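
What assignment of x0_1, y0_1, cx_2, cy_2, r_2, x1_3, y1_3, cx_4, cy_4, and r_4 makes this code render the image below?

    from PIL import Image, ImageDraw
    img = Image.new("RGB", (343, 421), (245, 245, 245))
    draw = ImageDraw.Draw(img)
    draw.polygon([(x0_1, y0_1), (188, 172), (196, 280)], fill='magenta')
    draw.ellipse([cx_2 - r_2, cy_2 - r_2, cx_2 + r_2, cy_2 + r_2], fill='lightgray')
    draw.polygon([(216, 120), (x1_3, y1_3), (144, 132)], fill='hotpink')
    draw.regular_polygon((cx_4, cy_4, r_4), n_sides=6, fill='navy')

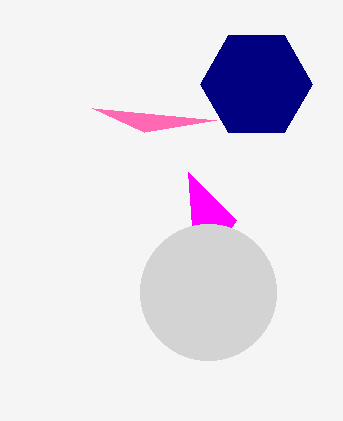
x0_1 = 236
y0_1 = 220
cx_2 = 208
cy_2 = 292
r_2 = 68
x1_3 = 92
y1_3 = 108
cx_4 = 256
cy_4 = 84
r_4 = 56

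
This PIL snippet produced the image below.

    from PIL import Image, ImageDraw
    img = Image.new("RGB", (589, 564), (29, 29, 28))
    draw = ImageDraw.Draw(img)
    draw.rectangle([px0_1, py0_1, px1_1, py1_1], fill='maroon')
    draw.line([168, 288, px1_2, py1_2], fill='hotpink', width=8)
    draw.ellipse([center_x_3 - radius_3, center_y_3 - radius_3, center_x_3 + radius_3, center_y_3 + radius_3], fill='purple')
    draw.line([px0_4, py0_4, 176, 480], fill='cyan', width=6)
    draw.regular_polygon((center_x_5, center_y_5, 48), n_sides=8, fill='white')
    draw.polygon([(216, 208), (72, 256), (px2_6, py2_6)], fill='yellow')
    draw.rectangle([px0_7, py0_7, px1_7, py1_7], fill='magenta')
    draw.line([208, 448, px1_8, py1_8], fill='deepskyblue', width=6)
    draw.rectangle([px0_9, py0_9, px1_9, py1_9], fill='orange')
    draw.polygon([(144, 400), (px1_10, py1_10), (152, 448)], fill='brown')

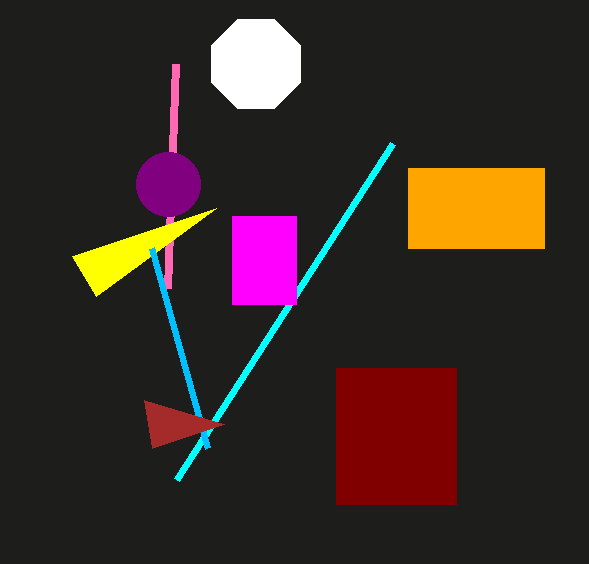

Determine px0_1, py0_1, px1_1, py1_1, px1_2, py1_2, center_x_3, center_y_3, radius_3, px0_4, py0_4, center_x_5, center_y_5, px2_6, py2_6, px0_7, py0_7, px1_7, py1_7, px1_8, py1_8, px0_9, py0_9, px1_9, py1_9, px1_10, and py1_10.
px0_1 = 336
py0_1 = 368
px1_1 = 456
py1_1 = 504
px1_2 = 176
py1_2 = 64
center_x_3 = 168
center_y_3 = 184
radius_3 = 32
px0_4 = 392
py0_4 = 144
center_x_5 = 256
center_y_5 = 64
px2_6 = 96
py2_6 = 296
px0_7 = 232
py0_7 = 216
px1_7 = 296
py1_7 = 304
px1_8 = 152
py1_8 = 248
px0_9 = 408
py0_9 = 168
px1_9 = 544
py1_9 = 248
px1_10 = 224
py1_10 = 424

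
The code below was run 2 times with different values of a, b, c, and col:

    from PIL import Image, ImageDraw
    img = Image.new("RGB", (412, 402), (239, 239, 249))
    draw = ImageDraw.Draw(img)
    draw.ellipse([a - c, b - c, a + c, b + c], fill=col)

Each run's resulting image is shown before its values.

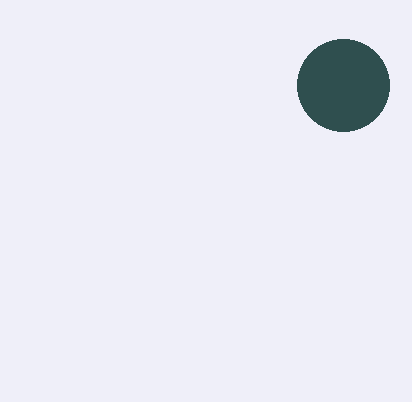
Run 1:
a = 343
b = 85
c = 46
col = 'darkslategray'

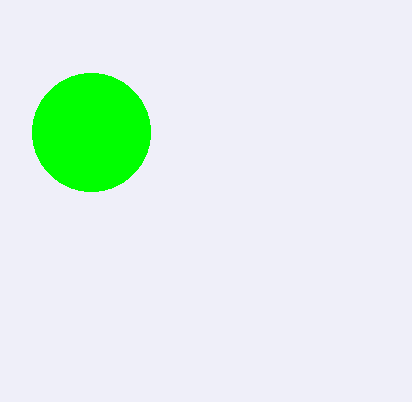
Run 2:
a = 91; b = 132; c = 59; col = 'lime'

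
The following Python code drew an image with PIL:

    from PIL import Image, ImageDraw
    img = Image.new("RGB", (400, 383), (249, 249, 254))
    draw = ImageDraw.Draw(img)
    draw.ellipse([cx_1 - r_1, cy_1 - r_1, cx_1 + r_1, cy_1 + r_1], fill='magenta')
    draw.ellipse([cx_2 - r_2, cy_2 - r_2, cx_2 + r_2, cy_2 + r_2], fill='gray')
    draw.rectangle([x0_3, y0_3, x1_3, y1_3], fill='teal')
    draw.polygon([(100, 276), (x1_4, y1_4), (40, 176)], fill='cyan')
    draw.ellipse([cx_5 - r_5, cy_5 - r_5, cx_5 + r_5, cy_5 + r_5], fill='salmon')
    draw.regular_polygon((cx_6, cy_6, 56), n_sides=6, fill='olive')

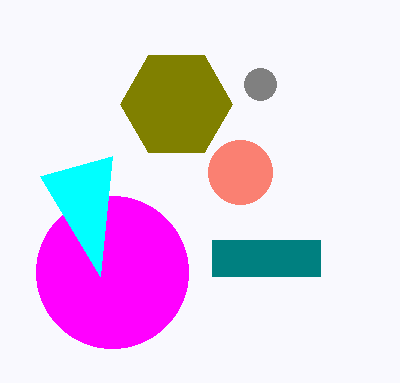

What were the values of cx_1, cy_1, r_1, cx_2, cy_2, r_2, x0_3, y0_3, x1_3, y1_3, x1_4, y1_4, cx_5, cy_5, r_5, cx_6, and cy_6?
cx_1 = 112, cy_1 = 272, r_1 = 76, cx_2 = 260, cy_2 = 84, r_2 = 16, x0_3 = 212, y0_3 = 240, x1_3 = 320, y1_3 = 276, x1_4 = 112, y1_4 = 156, cx_5 = 240, cy_5 = 172, r_5 = 32, cx_6 = 176, cy_6 = 104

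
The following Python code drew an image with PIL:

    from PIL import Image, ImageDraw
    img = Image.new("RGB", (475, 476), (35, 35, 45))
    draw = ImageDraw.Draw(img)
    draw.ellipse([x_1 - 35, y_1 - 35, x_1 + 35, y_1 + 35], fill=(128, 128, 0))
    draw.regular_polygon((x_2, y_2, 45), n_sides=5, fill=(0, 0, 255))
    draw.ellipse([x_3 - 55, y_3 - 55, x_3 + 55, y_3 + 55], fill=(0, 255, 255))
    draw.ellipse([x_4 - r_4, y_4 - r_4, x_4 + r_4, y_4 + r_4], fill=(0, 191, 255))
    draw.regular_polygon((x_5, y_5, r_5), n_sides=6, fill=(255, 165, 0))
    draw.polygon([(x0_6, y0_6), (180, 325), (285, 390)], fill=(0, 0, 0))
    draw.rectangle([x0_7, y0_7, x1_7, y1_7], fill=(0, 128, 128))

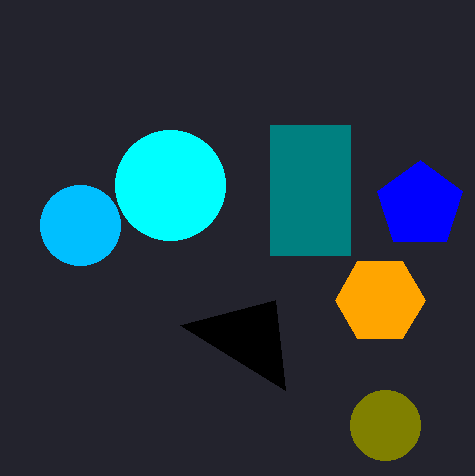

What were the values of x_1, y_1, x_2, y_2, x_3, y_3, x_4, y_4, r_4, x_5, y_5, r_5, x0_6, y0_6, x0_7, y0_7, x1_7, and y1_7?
x_1 = 385; y_1 = 425; x_2 = 420; y_2 = 205; x_3 = 170; y_3 = 185; x_4 = 80; y_4 = 225; r_4 = 40; x_5 = 380; y_5 = 300; r_5 = 45; x0_6 = 275; y0_6 = 300; x0_7 = 270; y0_7 = 125; x1_7 = 350; y1_7 = 255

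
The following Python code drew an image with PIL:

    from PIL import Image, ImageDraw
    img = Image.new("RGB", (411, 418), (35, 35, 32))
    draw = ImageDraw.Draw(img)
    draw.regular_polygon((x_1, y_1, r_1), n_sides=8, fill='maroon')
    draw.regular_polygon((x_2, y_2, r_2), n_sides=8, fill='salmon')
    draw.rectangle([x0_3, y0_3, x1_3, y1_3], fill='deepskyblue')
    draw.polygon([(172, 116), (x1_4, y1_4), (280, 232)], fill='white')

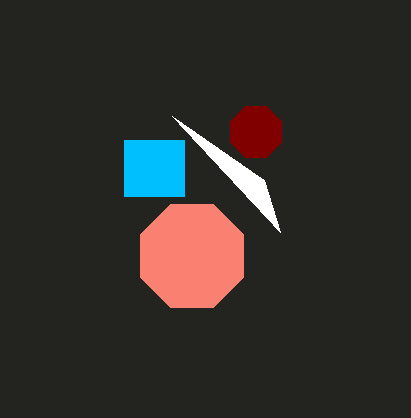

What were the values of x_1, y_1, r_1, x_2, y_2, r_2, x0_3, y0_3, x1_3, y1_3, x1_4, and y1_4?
x_1 = 256; y_1 = 132; r_1 = 28; x_2 = 192; y_2 = 256; r_2 = 56; x0_3 = 124; y0_3 = 140; x1_3 = 184; y1_3 = 196; x1_4 = 264; y1_4 = 180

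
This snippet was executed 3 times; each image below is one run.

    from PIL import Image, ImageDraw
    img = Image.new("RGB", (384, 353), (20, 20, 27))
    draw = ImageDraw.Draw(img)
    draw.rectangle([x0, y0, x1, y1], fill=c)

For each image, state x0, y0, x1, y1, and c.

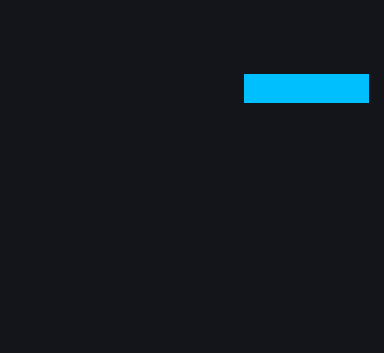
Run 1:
x0 = 244
y0 = 74
x1 = 368
y1 = 102
c = 'deepskyblue'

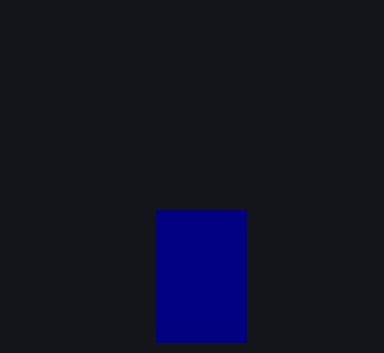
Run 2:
x0 = 156
y0 = 210
x1 = 246
y1 = 342
c = 'navy'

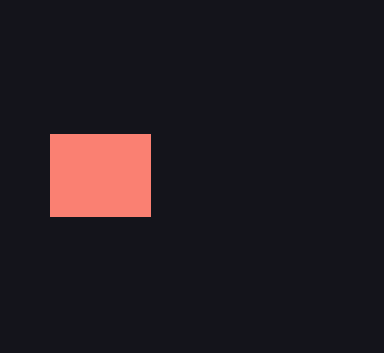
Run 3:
x0 = 50
y0 = 134
x1 = 150
y1 = 216
c = 'salmon'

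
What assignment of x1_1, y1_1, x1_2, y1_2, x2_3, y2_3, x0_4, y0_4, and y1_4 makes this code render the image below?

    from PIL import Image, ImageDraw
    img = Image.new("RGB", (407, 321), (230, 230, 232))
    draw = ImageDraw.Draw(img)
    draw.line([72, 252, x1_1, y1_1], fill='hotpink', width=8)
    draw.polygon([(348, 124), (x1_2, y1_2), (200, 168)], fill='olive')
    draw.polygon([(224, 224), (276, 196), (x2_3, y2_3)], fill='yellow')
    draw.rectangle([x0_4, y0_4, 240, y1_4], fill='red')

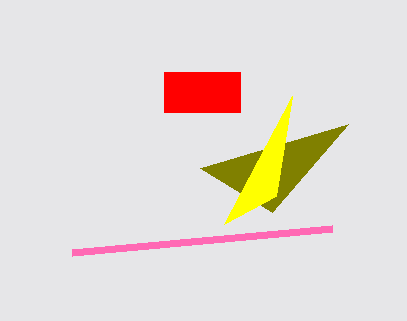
x1_1 = 332, y1_1 = 228, x1_2 = 272, y1_2 = 212, x2_3 = 292, y2_3 = 96, x0_4 = 164, y0_4 = 72, y1_4 = 112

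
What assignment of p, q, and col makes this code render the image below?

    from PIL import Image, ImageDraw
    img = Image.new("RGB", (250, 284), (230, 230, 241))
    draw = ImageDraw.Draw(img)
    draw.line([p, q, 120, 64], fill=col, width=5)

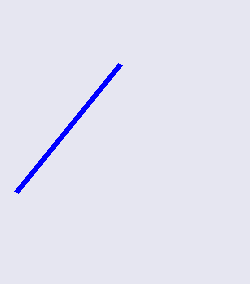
p = 16; q = 192; col = 'blue'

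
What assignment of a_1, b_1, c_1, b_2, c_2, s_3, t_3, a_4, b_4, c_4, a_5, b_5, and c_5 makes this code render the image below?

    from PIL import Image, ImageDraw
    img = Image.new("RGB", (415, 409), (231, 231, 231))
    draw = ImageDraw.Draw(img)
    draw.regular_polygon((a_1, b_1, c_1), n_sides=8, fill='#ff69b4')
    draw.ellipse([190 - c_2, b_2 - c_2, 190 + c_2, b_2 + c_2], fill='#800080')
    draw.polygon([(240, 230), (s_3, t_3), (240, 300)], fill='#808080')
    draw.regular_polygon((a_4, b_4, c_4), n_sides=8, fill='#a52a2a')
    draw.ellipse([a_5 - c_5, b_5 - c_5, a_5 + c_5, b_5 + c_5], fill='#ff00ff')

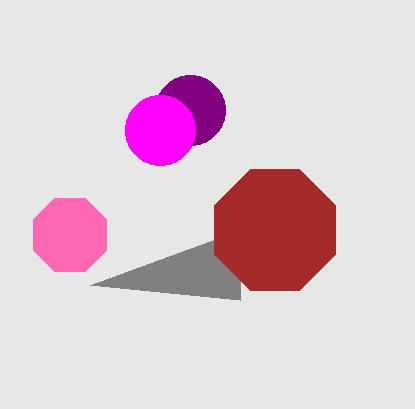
a_1 = 70; b_1 = 235; c_1 = 40; b_2 = 110; c_2 = 35; s_3 = 90; t_3 = 285; a_4 = 275; b_4 = 230; c_4 = 65; a_5 = 160; b_5 = 130; c_5 = 35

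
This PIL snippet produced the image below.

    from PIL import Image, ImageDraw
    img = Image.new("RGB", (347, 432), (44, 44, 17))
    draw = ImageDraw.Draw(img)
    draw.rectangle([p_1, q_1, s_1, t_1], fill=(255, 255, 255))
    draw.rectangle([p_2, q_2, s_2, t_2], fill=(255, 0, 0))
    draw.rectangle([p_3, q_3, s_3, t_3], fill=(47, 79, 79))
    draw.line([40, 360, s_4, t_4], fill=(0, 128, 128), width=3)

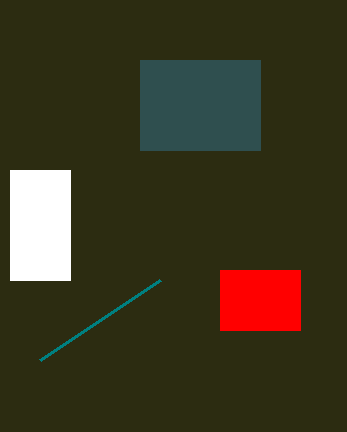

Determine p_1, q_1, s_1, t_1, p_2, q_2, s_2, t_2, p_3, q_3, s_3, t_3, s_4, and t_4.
p_1 = 10; q_1 = 170; s_1 = 70; t_1 = 280; p_2 = 220; q_2 = 270; s_2 = 300; t_2 = 330; p_3 = 140; q_3 = 60; s_3 = 260; t_3 = 150; s_4 = 160; t_4 = 280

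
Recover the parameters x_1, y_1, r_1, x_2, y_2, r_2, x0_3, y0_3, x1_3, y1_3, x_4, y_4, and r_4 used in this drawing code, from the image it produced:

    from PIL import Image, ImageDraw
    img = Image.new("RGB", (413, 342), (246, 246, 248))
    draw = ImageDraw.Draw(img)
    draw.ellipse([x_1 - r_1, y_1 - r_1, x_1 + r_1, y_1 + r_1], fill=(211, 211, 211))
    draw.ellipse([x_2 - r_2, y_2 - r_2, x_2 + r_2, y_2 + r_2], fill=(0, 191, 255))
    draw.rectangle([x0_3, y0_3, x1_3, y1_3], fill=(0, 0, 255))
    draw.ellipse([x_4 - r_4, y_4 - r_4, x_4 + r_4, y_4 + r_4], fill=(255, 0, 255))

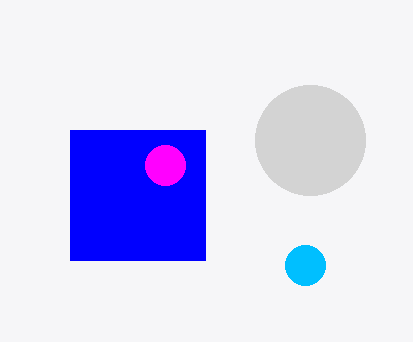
x_1 = 310
y_1 = 140
r_1 = 55
x_2 = 305
y_2 = 265
r_2 = 20
x0_3 = 70
y0_3 = 130
x1_3 = 205
y1_3 = 260
x_4 = 165
y_4 = 165
r_4 = 20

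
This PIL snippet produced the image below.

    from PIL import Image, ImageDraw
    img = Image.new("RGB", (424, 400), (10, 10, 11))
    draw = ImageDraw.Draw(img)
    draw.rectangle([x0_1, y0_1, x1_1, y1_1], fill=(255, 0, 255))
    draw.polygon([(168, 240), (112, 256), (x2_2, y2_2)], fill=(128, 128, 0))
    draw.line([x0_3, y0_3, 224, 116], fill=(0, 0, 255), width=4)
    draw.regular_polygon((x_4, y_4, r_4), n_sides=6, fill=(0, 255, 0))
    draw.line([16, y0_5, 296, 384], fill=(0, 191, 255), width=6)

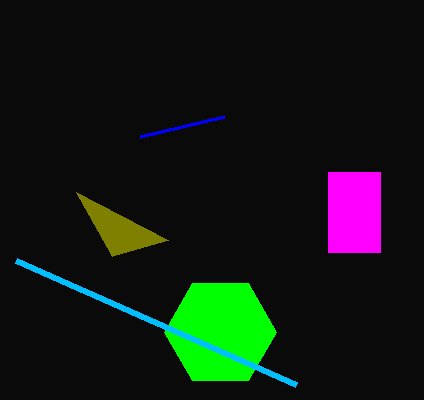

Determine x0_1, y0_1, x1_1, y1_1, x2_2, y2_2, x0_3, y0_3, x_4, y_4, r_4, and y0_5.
x0_1 = 328; y0_1 = 172; x1_1 = 380; y1_1 = 252; x2_2 = 76; y2_2 = 192; x0_3 = 140; y0_3 = 136; x_4 = 220; y_4 = 332; r_4 = 56; y0_5 = 260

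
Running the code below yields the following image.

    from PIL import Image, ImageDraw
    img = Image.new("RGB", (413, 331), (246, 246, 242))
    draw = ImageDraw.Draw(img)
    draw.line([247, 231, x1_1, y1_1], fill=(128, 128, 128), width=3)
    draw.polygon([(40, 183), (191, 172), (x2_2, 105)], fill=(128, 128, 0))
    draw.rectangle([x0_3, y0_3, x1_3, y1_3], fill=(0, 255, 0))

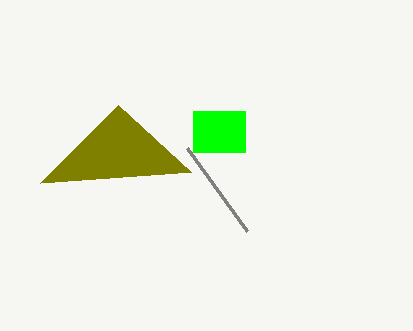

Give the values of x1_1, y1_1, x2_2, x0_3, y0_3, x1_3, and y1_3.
x1_1 = 187
y1_1 = 148
x2_2 = 118
x0_3 = 193
y0_3 = 111
x1_3 = 245
y1_3 = 152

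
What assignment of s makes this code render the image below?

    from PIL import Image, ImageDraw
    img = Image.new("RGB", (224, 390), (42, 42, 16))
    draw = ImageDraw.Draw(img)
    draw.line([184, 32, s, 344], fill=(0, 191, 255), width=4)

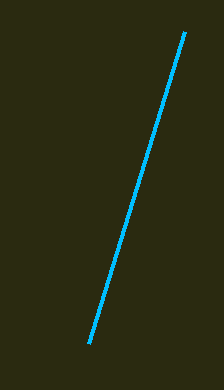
s = 88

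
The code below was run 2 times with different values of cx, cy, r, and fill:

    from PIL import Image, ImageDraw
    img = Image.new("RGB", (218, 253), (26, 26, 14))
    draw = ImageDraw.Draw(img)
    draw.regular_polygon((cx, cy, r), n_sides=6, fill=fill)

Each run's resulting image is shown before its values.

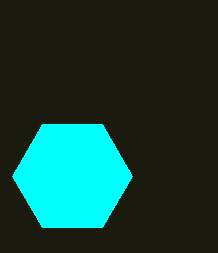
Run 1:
cx = 72, cy = 176, r = 60, fill = 'cyan'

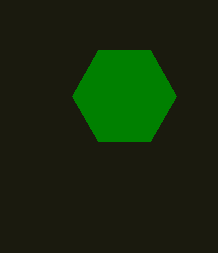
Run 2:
cx = 124, cy = 96, r = 52, fill = 'green'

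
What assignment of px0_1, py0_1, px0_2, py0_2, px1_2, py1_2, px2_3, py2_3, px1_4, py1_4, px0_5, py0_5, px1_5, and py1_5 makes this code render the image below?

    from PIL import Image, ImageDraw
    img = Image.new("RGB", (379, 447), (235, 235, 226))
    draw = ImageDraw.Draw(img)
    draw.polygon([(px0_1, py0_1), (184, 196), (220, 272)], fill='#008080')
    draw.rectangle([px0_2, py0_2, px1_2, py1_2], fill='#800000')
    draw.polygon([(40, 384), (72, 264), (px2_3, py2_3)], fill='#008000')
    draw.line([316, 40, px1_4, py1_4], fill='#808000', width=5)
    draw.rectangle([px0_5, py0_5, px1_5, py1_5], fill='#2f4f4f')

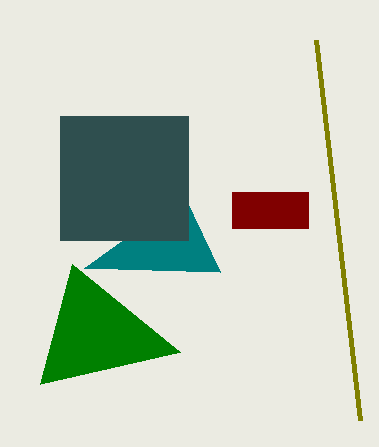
px0_1 = 84; py0_1 = 268; px0_2 = 232; py0_2 = 192; px1_2 = 308; py1_2 = 228; px2_3 = 180; py2_3 = 352; px1_4 = 360; py1_4 = 420; px0_5 = 60; py0_5 = 116; px1_5 = 188; py1_5 = 240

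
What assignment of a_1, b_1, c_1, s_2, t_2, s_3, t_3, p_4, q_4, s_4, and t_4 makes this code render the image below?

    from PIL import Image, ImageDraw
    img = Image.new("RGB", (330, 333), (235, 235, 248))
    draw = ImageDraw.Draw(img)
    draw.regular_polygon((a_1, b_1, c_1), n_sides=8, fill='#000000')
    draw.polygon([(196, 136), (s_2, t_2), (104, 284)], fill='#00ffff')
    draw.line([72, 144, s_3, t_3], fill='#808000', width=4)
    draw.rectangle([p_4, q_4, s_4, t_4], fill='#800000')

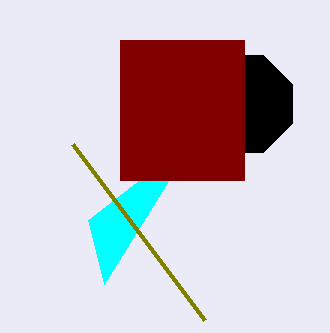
a_1 = 244
b_1 = 104
c_1 = 52
s_2 = 88
t_2 = 220
s_3 = 204
t_3 = 320
p_4 = 120
q_4 = 40
s_4 = 244
t_4 = 180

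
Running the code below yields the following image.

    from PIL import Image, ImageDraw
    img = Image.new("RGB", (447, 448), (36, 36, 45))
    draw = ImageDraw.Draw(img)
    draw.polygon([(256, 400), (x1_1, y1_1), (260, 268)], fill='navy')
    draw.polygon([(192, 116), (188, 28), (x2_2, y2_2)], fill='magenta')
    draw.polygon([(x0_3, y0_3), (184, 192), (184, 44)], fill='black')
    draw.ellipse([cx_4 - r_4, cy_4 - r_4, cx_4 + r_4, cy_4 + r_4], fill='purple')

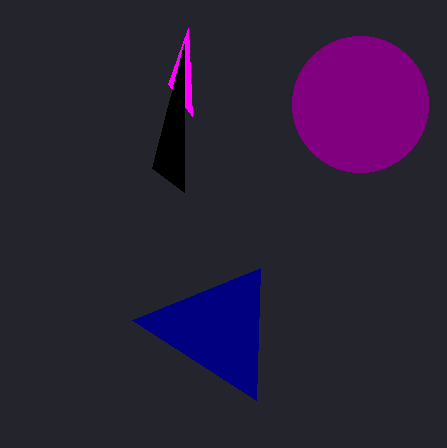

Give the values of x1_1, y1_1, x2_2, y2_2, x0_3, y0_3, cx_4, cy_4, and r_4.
x1_1 = 132
y1_1 = 320
x2_2 = 168
y2_2 = 84
x0_3 = 152
y0_3 = 168
cx_4 = 360
cy_4 = 104
r_4 = 68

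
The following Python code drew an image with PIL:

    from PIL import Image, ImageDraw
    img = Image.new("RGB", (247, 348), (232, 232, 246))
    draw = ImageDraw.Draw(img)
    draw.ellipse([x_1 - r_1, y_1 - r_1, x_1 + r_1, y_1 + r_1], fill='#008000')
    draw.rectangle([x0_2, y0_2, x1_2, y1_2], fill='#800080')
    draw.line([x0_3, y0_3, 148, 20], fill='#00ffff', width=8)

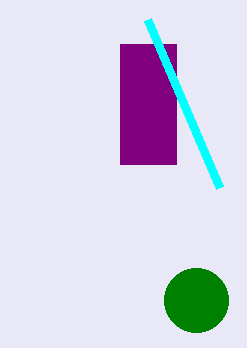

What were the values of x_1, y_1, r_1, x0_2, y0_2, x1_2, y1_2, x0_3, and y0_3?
x_1 = 196; y_1 = 300; r_1 = 32; x0_2 = 120; y0_2 = 44; x1_2 = 176; y1_2 = 164; x0_3 = 220; y0_3 = 188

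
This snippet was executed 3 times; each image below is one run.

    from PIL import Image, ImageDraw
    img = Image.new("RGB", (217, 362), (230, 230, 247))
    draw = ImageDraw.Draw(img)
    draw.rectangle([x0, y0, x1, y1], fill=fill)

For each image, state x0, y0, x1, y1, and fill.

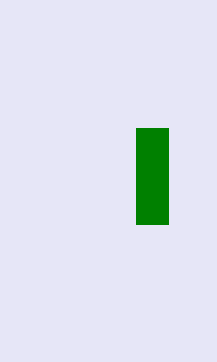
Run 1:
x0 = 136, y0 = 128, x1 = 168, y1 = 224, fill = 'green'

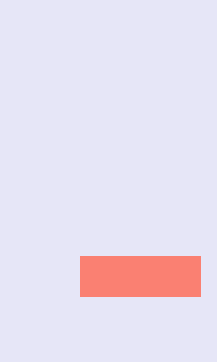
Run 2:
x0 = 80, y0 = 256, x1 = 200, y1 = 296, fill = 'salmon'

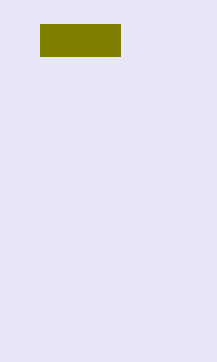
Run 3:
x0 = 40, y0 = 24, x1 = 120, y1 = 56, fill = 'olive'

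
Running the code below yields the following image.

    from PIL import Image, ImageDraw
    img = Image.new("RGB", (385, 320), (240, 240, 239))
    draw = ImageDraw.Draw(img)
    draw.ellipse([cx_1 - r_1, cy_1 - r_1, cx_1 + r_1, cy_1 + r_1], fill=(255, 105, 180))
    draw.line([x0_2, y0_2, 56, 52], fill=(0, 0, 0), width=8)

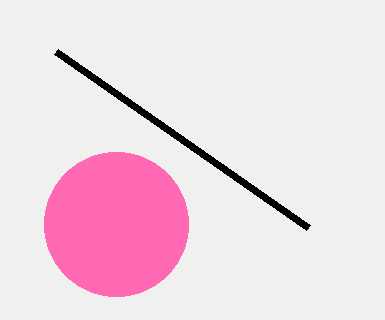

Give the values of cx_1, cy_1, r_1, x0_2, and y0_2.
cx_1 = 116
cy_1 = 224
r_1 = 72
x0_2 = 308
y0_2 = 228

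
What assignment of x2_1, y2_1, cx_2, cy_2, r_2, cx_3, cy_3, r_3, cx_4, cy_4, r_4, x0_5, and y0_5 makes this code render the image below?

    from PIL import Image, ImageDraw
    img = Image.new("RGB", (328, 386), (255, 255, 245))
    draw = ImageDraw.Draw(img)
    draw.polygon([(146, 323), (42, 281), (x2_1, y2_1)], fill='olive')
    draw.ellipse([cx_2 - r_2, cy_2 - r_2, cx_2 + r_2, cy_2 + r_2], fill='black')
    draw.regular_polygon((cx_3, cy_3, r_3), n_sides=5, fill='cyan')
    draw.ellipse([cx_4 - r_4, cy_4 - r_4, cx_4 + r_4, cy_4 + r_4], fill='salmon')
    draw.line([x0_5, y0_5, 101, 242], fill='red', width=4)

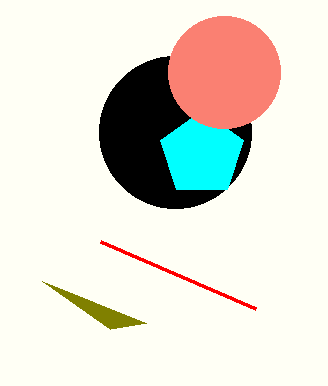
x2_1 = 110, y2_1 = 329, cx_2 = 175, cy_2 = 132, r_2 = 76, cx_3 = 202, cy_3 = 154, r_3 = 44, cx_4 = 224, cy_4 = 72, r_4 = 56, x0_5 = 256, y0_5 = 309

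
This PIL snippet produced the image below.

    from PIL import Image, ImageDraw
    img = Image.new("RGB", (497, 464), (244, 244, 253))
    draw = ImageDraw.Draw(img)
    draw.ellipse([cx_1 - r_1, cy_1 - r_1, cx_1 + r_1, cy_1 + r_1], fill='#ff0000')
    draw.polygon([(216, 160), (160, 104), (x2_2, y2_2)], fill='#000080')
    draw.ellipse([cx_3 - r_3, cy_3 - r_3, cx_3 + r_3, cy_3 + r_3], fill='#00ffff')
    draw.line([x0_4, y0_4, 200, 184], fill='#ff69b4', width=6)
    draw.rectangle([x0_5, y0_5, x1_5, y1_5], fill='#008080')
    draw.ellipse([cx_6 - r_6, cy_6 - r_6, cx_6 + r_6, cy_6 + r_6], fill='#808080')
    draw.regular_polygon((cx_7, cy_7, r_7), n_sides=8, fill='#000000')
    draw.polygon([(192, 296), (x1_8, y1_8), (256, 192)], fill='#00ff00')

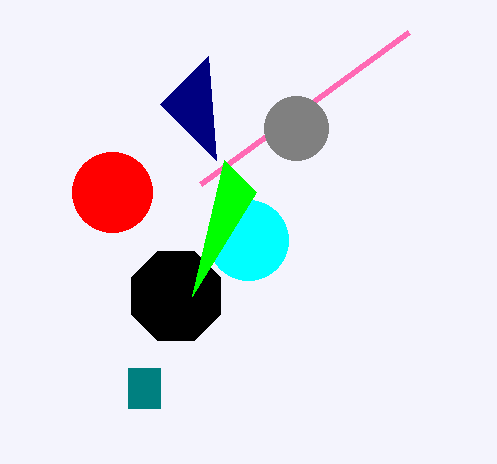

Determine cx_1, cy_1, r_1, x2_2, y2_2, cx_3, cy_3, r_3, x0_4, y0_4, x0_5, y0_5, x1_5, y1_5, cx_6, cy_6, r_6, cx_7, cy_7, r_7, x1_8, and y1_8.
cx_1 = 112; cy_1 = 192; r_1 = 40; x2_2 = 208; y2_2 = 56; cx_3 = 248; cy_3 = 240; r_3 = 40; x0_4 = 408; y0_4 = 32; x0_5 = 128; y0_5 = 368; x1_5 = 160; y1_5 = 408; cx_6 = 296; cy_6 = 128; r_6 = 32; cx_7 = 176; cy_7 = 296; r_7 = 48; x1_8 = 224; y1_8 = 160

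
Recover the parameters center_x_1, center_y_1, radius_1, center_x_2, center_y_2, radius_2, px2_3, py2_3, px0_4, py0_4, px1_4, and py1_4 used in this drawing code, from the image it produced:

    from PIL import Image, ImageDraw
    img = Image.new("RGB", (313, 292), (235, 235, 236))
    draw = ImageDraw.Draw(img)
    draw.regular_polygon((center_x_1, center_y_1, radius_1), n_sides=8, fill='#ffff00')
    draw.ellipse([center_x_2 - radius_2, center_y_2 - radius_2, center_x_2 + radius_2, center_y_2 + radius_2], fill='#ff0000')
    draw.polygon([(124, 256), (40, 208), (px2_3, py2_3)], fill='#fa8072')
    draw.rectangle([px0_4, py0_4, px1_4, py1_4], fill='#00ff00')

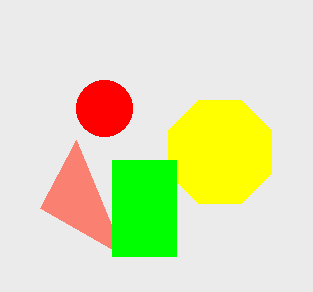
center_x_1 = 220
center_y_1 = 152
radius_1 = 56
center_x_2 = 104
center_y_2 = 108
radius_2 = 28
px2_3 = 76
py2_3 = 140
px0_4 = 112
py0_4 = 160
px1_4 = 176
py1_4 = 256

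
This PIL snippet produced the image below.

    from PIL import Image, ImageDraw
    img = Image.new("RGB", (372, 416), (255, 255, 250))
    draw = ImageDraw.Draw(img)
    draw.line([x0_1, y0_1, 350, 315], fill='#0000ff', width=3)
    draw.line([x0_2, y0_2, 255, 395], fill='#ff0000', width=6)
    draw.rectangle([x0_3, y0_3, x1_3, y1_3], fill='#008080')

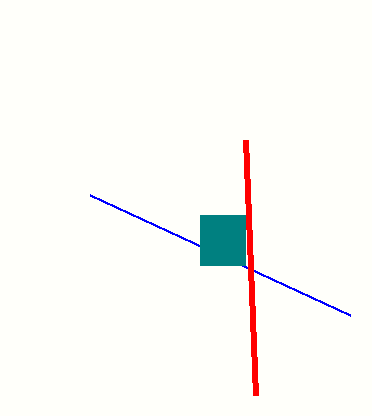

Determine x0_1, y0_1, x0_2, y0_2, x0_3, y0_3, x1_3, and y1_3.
x0_1 = 90
y0_1 = 195
x0_2 = 245
y0_2 = 140
x0_3 = 200
y0_3 = 215
x1_3 = 245
y1_3 = 265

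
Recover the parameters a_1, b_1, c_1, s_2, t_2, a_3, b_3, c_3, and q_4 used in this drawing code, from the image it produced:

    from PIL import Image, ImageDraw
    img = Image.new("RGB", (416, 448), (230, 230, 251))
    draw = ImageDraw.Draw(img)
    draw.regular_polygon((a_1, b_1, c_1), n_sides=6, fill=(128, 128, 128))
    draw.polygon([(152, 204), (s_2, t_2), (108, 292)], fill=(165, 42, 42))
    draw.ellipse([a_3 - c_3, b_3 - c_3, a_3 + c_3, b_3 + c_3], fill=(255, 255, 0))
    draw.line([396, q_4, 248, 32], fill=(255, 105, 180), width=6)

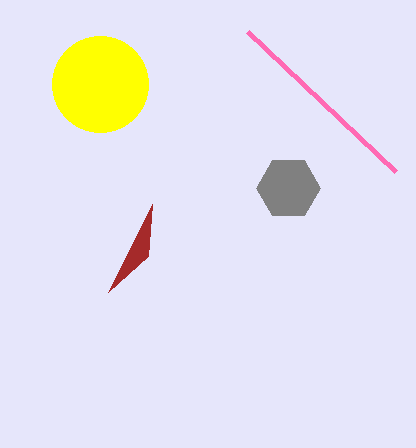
a_1 = 288
b_1 = 188
c_1 = 32
s_2 = 148
t_2 = 256
a_3 = 100
b_3 = 84
c_3 = 48
q_4 = 172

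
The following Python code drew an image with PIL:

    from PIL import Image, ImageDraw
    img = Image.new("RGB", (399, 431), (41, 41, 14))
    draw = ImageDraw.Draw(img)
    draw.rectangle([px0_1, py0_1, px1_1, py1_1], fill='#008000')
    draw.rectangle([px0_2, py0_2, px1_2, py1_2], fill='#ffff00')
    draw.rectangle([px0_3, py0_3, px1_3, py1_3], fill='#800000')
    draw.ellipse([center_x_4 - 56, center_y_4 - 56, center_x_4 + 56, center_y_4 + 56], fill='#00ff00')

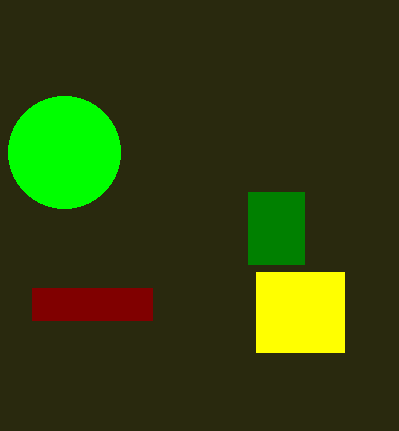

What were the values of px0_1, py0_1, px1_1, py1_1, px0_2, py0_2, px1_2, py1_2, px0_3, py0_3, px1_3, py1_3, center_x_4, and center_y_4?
px0_1 = 248, py0_1 = 192, px1_1 = 304, py1_1 = 264, px0_2 = 256, py0_2 = 272, px1_2 = 344, py1_2 = 352, px0_3 = 32, py0_3 = 288, px1_3 = 152, py1_3 = 320, center_x_4 = 64, center_y_4 = 152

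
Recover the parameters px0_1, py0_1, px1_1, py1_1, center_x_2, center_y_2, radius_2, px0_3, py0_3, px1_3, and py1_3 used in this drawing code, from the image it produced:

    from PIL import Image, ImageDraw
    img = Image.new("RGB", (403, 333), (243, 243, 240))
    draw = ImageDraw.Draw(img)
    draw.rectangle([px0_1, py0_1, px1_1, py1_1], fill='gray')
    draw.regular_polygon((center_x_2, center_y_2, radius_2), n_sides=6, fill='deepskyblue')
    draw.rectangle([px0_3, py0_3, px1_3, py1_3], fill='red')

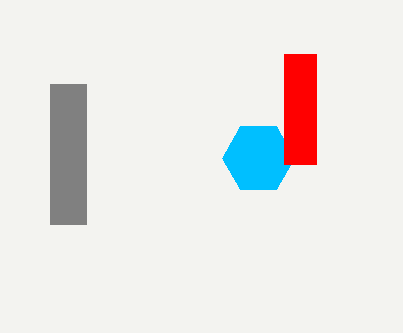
px0_1 = 50, py0_1 = 84, px1_1 = 86, py1_1 = 224, center_x_2 = 258, center_y_2 = 158, radius_2 = 36, px0_3 = 284, py0_3 = 54, px1_3 = 316, py1_3 = 164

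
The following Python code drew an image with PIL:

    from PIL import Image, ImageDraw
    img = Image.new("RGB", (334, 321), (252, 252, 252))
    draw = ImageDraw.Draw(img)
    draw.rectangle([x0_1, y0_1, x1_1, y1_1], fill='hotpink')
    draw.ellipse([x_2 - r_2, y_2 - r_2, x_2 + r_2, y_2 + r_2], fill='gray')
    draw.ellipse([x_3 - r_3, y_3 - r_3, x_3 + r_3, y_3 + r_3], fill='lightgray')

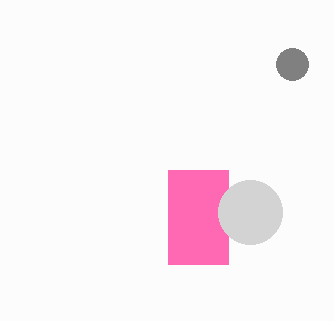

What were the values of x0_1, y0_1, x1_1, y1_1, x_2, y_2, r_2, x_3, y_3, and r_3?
x0_1 = 168
y0_1 = 170
x1_1 = 228
y1_1 = 264
x_2 = 292
y_2 = 64
r_2 = 16
x_3 = 250
y_3 = 212
r_3 = 32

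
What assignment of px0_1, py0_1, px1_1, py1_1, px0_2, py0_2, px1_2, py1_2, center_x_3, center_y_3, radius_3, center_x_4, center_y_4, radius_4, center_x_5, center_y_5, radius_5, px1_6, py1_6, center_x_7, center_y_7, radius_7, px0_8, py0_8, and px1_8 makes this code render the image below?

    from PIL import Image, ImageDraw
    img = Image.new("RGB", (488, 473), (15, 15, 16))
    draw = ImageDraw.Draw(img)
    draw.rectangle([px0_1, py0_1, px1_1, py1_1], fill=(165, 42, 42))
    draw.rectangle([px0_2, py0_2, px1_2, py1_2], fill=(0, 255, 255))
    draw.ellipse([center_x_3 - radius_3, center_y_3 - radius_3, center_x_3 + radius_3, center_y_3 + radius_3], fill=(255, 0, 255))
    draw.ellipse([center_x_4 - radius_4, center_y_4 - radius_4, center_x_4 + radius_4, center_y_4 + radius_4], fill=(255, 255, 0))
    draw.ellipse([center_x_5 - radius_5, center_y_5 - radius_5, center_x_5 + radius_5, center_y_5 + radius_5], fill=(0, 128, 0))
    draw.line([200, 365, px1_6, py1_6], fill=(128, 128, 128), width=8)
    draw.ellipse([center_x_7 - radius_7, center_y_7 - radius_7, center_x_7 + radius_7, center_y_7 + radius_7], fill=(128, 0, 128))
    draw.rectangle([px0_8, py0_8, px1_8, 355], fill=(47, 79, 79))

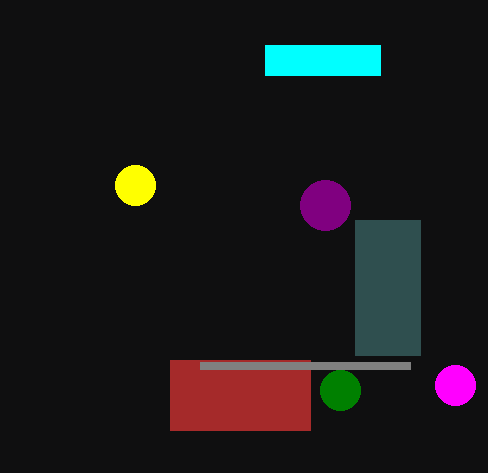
px0_1 = 170
py0_1 = 360
px1_1 = 310
py1_1 = 430
px0_2 = 265
py0_2 = 45
px1_2 = 380
py1_2 = 75
center_x_3 = 455
center_y_3 = 385
radius_3 = 20
center_x_4 = 135
center_y_4 = 185
radius_4 = 20
center_x_5 = 340
center_y_5 = 390
radius_5 = 20
px1_6 = 410
py1_6 = 365
center_x_7 = 325
center_y_7 = 205
radius_7 = 25
px0_8 = 355
py0_8 = 220
px1_8 = 420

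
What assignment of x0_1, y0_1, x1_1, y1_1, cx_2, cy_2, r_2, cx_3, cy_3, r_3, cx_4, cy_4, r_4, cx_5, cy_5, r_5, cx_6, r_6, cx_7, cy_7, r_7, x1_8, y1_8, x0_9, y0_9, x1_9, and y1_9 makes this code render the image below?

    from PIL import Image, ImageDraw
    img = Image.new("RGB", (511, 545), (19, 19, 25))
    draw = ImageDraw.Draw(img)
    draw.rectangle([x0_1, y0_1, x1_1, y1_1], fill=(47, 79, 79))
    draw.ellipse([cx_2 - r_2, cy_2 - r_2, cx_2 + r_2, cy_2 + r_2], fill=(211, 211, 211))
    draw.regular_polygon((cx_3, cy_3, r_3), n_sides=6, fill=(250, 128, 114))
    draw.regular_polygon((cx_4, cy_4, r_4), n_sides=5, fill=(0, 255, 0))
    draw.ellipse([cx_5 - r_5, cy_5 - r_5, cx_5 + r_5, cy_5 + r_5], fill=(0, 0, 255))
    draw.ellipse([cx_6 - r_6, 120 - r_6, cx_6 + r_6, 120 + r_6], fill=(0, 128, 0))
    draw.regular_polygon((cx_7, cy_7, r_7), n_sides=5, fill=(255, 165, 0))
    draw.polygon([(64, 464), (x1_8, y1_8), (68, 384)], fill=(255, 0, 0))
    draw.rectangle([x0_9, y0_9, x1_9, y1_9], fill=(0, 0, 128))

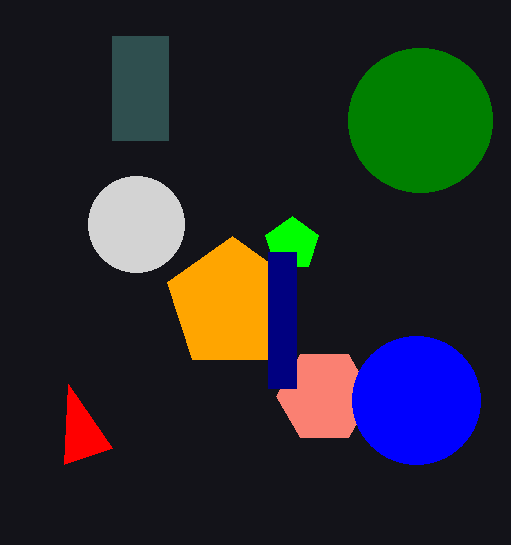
x0_1 = 112
y0_1 = 36
x1_1 = 168
y1_1 = 140
cx_2 = 136
cy_2 = 224
r_2 = 48
cx_3 = 324
cy_3 = 396
r_3 = 48
cx_4 = 292
cy_4 = 244
r_4 = 28
cx_5 = 416
cy_5 = 400
r_5 = 64
cx_6 = 420
r_6 = 72
cx_7 = 232
cy_7 = 304
r_7 = 68
x1_8 = 112
y1_8 = 448
x0_9 = 268
y0_9 = 252
x1_9 = 296
y1_9 = 388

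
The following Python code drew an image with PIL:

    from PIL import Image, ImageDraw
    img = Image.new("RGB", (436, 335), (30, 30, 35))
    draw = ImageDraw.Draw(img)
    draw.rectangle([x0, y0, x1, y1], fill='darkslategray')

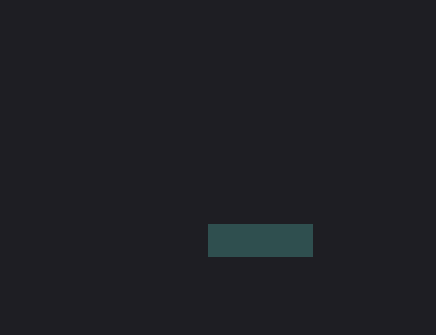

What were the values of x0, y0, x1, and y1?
x0 = 208, y0 = 224, x1 = 312, y1 = 256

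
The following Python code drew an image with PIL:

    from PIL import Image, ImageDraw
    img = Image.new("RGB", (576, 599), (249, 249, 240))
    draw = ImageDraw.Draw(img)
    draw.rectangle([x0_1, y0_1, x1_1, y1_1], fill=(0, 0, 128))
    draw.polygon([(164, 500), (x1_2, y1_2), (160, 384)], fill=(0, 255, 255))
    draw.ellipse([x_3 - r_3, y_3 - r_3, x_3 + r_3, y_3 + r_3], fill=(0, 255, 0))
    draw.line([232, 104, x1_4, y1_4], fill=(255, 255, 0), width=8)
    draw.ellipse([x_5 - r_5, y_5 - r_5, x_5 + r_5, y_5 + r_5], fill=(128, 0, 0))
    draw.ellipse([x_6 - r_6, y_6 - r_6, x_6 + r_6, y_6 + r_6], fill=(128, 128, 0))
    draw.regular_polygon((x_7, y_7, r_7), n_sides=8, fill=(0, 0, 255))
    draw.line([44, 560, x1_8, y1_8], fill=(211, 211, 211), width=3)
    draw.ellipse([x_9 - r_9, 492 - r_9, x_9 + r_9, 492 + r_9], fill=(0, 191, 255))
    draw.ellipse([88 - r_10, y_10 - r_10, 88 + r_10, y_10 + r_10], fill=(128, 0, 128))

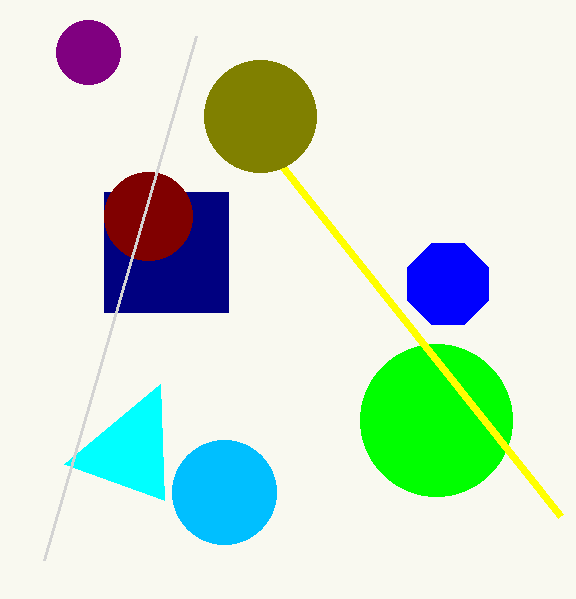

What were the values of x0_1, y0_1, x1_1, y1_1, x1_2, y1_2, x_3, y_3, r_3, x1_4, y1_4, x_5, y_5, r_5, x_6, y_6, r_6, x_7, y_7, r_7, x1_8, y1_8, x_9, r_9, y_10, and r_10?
x0_1 = 104, y0_1 = 192, x1_1 = 228, y1_1 = 312, x1_2 = 64, y1_2 = 464, x_3 = 436, y_3 = 420, r_3 = 76, x1_4 = 560, y1_4 = 516, x_5 = 148, y_5 = 216, r_5 = 44, x_6 = 260, y_6 = 116, r_6 = 56, x_7 = 448, y_7 = 284, r_7 = 44, x1_8 = 196, y1_8 = 36, x_9 = 224, r_9 = 52, y_10 = 52, r_10 = 32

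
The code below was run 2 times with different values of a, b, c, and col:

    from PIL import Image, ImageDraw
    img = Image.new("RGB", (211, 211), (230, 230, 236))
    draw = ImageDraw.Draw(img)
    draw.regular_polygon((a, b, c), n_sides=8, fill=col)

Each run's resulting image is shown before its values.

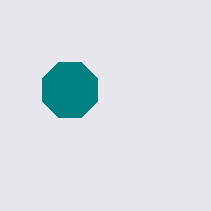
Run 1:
a = 70, b = 90, c = 30, col = 'teal'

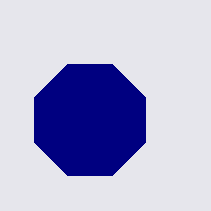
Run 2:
a = 90
b = 120
c = 60
col = 'navy'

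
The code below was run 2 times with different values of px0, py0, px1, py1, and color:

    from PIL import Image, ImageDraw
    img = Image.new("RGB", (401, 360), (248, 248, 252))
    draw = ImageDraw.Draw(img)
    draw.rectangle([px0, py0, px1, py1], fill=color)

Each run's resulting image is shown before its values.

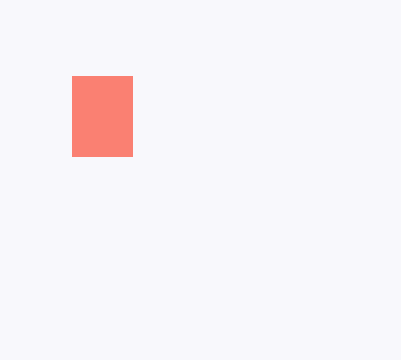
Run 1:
px0 = 72, py0 = 76, px1 = 132, py1 = 156, color = 'salmon'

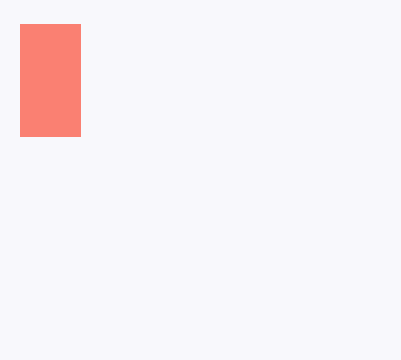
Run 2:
px0 = 20, py0 = 24, px1 = 80, py1 = 136, color = 'salmon'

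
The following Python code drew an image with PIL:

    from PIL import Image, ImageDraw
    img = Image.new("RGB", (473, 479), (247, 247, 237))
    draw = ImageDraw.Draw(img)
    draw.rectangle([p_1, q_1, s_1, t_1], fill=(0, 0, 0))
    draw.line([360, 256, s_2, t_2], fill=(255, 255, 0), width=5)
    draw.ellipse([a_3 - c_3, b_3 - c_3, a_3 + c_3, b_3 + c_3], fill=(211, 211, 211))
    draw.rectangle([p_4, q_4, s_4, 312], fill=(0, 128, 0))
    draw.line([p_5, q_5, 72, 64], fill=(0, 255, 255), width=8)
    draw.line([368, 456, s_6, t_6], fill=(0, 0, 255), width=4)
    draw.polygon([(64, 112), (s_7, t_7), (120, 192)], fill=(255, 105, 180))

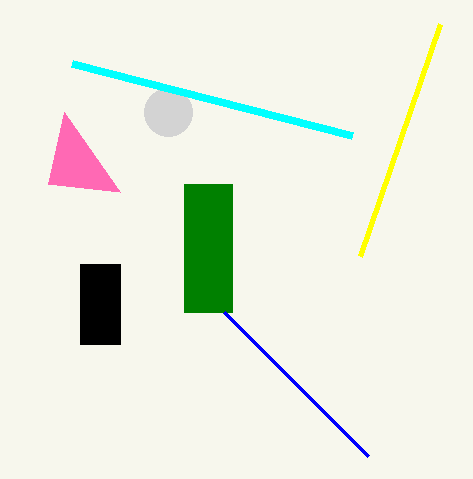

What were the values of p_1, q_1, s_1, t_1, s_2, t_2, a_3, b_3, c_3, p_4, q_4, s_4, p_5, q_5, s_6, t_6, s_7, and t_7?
p_1 = 80, q_1 = 264, s_1 = 120, t_1 = 344, s_2 = 440, t_2 = 24, a_3 = 168, b_3 = 112, c_3 = 24, p_4 = 184, q_4 = 184, s_4 = 232, p_5 = 352, q_5 = 136, s_6 = 224, t_6 = 312, s_7 = 48, t_7 = 184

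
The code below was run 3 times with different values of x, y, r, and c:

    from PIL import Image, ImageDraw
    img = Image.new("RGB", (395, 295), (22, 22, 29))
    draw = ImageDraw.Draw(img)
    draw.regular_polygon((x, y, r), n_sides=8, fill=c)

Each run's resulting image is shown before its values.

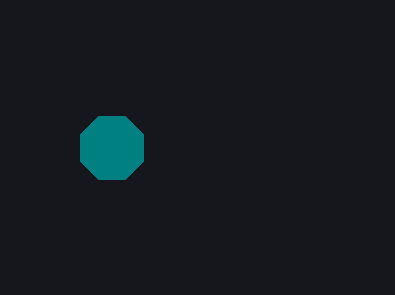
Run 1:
x = 112
y = 148
r = 34
c = 'teal'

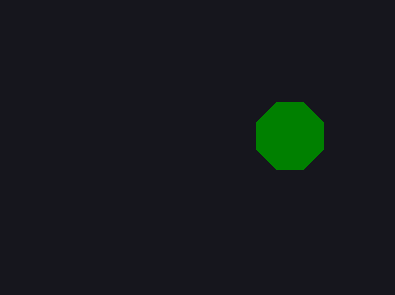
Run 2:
x = 290; y = 136; r = 36; c = 'green'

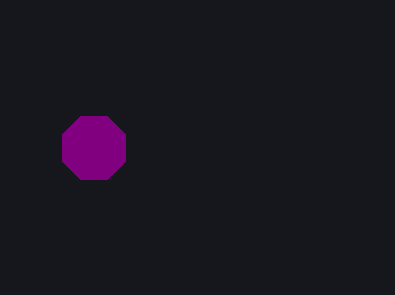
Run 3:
x = 94
y = 148
r = 34
c = 'purple'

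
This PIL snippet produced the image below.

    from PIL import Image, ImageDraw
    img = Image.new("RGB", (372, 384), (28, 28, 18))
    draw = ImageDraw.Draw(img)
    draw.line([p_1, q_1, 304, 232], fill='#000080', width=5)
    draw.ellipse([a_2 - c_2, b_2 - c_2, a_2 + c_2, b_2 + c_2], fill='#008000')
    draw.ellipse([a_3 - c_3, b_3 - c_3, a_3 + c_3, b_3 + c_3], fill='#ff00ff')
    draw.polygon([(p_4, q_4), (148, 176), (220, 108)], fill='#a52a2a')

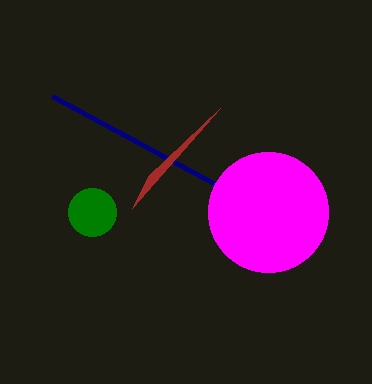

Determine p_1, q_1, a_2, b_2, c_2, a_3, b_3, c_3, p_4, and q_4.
p_1 = 52; q_1 = 96; a_2 = 92; b_2 = 212; c_2 = 24; a_3 = 268; b_3 = 212; c_3 = 60; p_4 = 132; q_4 = 208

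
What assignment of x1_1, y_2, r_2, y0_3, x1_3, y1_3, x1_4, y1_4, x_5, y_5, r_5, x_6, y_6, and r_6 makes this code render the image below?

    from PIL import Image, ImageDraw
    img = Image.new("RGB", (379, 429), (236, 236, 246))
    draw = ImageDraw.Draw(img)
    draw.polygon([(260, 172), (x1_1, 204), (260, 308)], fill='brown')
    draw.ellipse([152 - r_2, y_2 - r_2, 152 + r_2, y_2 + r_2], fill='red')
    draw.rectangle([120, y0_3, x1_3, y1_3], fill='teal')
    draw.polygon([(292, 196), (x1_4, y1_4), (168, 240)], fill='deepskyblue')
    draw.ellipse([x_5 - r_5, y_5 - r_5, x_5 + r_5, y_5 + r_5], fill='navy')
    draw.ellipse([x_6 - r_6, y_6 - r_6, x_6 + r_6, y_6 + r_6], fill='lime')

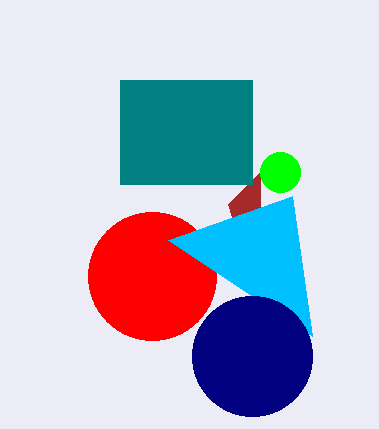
x1_1 = 228, y_2 = 276, r_2 = 64, y0_3 = 80, x1_3 = 252, y1_3 = 184, x1_4 = 312, y1_4 = 336, x_5 = 252, y_5 = 356, r_5 = 60, x_6 = 280, y_6 = 172, r_6 = 20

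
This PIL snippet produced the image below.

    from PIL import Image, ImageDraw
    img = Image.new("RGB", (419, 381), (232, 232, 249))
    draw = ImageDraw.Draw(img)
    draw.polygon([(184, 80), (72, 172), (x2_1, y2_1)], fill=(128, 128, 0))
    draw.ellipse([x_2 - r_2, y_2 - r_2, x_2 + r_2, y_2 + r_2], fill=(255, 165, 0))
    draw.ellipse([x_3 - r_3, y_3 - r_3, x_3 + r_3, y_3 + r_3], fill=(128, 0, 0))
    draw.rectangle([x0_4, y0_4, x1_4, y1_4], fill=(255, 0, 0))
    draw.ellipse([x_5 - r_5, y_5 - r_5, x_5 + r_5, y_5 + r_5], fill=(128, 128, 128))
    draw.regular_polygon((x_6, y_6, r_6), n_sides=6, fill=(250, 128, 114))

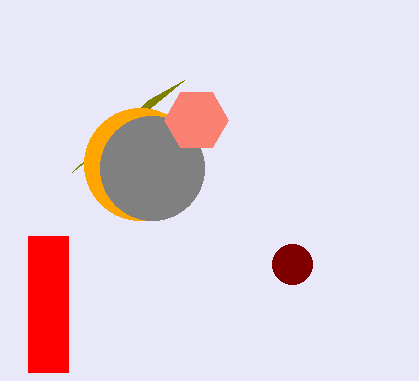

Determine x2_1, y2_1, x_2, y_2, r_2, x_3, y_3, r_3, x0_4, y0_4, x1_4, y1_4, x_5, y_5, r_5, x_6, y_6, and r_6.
x2_1 = 148
y2_1 = 100
x_2 = 140
y_2 = 164
r_2 = 56
x_3 = 292
y_3 = 264
r_3 = 20
x0_4 = 28
y0_4 = 236
x1_4 = 68
y1_4 = 372
x_5 = 152
y_5 = 168
r_5 = 52
x_6 = 196
y_6 = 120
r_6 = 32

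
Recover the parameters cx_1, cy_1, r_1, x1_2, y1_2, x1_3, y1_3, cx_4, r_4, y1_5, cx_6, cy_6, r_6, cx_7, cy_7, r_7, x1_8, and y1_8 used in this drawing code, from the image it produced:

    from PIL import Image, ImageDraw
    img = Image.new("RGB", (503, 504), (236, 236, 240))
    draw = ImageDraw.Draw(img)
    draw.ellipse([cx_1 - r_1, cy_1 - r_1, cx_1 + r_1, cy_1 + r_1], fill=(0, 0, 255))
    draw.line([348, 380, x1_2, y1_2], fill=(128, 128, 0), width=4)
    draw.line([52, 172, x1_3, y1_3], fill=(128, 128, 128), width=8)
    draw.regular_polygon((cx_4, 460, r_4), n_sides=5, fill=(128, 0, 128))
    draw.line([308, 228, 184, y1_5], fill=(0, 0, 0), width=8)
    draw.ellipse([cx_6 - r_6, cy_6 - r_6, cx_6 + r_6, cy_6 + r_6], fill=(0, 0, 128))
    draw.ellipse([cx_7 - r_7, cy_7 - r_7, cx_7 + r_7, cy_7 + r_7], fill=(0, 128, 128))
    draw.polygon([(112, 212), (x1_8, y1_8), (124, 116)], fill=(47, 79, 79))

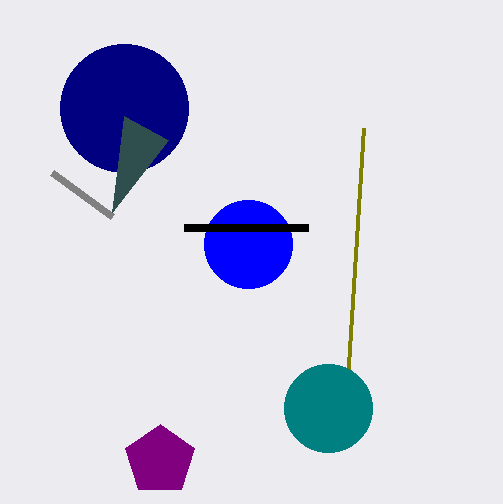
cx_1 = 248, cy_1 = 244, r_1 = 44, x1_2 = 364, y1_2 = 128, x1_3 = 112, y1_3 = 216, cx_4 = 160, r_4 = 36, y1_5 = 228, cx_6 = 124, cy_6 = 108, r_6 = 64, cx_7 = 328, cy_7 = 408, r_7 = 44, x1_8 = 168, y1_8 = 140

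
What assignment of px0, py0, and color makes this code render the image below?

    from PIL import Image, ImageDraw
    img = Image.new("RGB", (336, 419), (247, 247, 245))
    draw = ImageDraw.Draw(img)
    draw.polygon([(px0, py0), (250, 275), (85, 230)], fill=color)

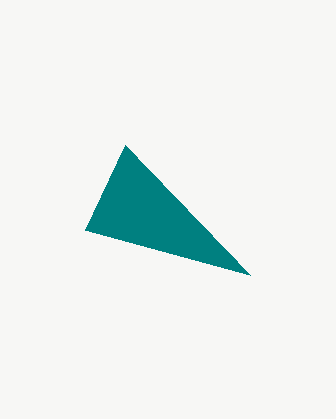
px0 = 125; py0 = 145; color = 'teal'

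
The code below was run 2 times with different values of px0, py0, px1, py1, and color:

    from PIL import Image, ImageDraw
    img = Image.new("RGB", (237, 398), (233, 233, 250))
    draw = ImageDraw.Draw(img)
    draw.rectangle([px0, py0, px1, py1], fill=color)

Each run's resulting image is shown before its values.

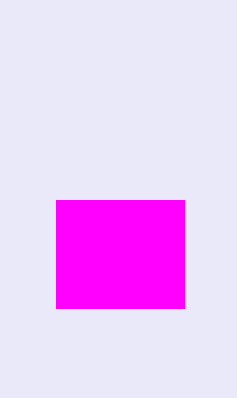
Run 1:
px0 = 56
py0 = 200
px1 = 184
py1 = 308
color = 'magenta'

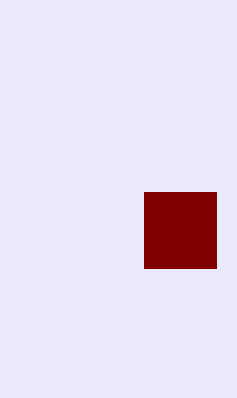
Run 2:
px0 = 144, py0 = 192, px1 = 216, py1 = 268, color = 'maroon'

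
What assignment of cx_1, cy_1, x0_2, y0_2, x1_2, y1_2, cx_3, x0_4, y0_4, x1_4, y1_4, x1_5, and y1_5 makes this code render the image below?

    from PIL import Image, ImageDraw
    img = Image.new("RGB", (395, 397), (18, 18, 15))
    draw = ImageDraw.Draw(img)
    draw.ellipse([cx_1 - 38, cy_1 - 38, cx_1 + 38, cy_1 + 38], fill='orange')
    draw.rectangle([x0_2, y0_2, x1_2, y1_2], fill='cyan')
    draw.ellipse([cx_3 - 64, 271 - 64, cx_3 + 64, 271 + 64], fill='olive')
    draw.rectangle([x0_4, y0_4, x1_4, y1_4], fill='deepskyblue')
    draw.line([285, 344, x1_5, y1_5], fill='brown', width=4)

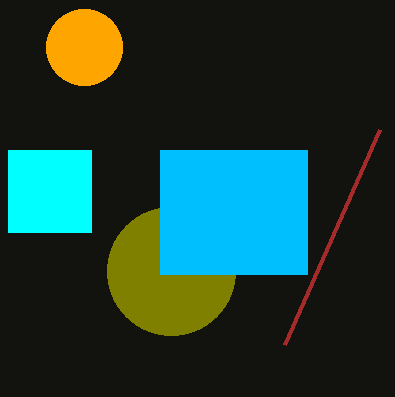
cx_1 = 84
cy_1 = 47
x0_2 = 8
y0_2 = 150
x1_2 = 91
y1_2 = 232
cx_3 = 171
x0_4 = 160
y0_4 = 150
x1_4 = 307
y1_4 = 274
x1_5 = 380
y1_5 = 129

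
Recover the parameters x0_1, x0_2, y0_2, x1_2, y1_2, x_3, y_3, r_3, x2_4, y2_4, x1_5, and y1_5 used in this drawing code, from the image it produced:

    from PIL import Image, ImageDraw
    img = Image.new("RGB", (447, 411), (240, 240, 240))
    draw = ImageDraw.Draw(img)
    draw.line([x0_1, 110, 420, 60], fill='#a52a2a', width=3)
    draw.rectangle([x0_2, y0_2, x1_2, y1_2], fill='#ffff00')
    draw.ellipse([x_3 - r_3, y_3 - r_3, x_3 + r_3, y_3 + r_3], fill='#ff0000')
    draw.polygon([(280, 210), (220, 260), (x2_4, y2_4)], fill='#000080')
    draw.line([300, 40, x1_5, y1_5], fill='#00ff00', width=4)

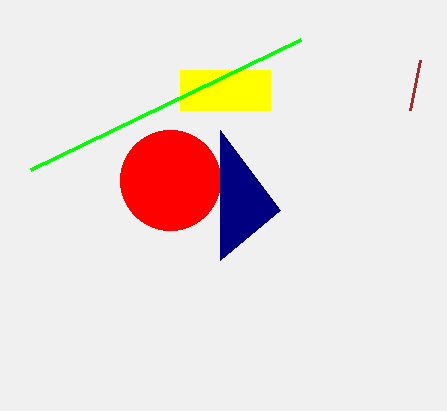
x0_1 = 410, x0_2 = 180, y0_2 = 70, x1_2 = 270, y1_2 = 110, x_3 = 170, y_3 = 180, r_3 = 50, x2_4 = 220, y2_4 = 130, x1_5 = 30, y1_5 = 170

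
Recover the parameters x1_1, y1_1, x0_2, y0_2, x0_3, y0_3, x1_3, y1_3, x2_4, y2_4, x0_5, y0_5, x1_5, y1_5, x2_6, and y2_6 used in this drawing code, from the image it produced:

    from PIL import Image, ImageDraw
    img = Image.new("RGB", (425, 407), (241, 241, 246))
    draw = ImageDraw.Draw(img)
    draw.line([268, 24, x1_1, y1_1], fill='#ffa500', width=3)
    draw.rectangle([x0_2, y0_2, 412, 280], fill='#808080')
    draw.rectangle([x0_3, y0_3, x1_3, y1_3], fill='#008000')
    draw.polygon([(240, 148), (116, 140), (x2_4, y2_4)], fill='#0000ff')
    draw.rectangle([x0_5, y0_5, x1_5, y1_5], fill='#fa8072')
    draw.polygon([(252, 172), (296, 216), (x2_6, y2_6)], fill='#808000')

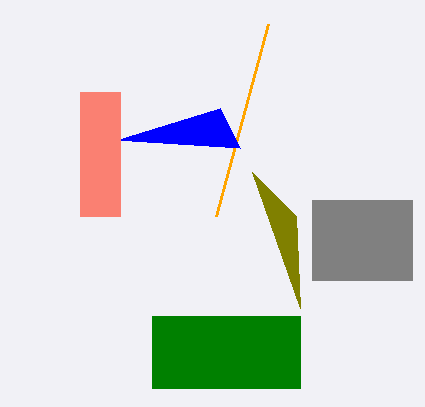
x1_1 = 216, y1_1 = 216, x0_2 = 312, y0_2 = 200, x0_3 = 152, y0_3 = 316, x1_3 = 300, y1_3 = 388, x2_4 = 220, y2_4 = 108, x0_5 = 80, y0_5 = 92, x1_5 = 120, y1_5 = 216, x2_6 = 300, y2_6 = 308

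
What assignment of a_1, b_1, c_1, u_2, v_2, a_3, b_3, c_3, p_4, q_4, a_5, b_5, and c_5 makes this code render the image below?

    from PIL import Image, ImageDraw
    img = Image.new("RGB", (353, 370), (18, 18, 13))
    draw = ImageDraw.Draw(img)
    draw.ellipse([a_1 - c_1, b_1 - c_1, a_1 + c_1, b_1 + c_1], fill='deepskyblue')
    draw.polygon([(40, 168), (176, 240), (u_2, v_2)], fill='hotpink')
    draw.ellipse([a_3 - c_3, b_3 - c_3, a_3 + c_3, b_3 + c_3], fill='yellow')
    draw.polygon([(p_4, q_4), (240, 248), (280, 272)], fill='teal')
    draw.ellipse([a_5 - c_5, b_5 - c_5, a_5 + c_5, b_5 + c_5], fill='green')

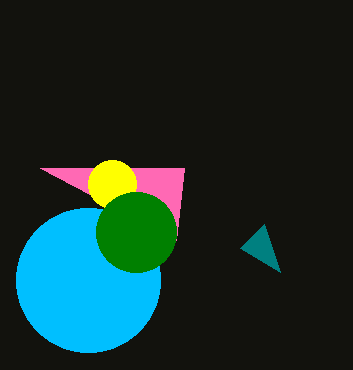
a_1 = 88, b_1 = 280, c_1 = 72, u_2 = 184, v_2 = 168, a_3 = 112, b_3 = 184, c_3 = 24, p_4 = 264, q_4 = 224, a_5 = 136, b_5 = 232, c_5 = 40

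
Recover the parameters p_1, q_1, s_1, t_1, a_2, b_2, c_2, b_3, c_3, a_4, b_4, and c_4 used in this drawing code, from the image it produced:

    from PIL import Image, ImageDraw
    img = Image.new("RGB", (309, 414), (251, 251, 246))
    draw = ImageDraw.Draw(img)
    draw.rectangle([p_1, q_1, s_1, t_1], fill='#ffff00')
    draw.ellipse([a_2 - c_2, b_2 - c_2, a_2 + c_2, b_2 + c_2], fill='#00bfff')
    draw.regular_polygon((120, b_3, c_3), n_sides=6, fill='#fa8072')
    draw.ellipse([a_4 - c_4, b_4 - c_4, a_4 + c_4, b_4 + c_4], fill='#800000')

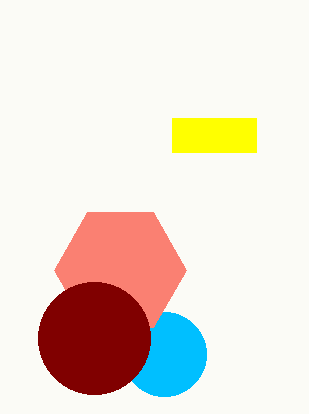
p_1 = 172
q_1 = 118
s_1 = 256
t_1 = 152
a_2 = 164
b_2 = 354
c_2 = 42
b_3 = 270
c_3 = 66
a_4 = 94
b_4 = 338
c_4 = 56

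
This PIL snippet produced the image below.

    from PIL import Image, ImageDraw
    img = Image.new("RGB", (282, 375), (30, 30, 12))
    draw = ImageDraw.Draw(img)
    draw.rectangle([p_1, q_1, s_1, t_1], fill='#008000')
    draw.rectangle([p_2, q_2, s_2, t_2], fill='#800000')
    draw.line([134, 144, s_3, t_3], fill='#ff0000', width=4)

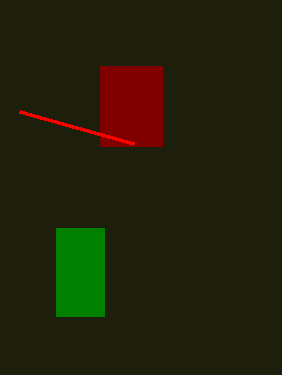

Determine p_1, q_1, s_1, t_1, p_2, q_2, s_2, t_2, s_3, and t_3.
p_1 = 56
q_1 = 228
s_1 = 104
t_1 = 316
p_2 = 100
q_2 = 66
s_2 = 162
t_2 = 146
s_3 = 20
t_3 = 112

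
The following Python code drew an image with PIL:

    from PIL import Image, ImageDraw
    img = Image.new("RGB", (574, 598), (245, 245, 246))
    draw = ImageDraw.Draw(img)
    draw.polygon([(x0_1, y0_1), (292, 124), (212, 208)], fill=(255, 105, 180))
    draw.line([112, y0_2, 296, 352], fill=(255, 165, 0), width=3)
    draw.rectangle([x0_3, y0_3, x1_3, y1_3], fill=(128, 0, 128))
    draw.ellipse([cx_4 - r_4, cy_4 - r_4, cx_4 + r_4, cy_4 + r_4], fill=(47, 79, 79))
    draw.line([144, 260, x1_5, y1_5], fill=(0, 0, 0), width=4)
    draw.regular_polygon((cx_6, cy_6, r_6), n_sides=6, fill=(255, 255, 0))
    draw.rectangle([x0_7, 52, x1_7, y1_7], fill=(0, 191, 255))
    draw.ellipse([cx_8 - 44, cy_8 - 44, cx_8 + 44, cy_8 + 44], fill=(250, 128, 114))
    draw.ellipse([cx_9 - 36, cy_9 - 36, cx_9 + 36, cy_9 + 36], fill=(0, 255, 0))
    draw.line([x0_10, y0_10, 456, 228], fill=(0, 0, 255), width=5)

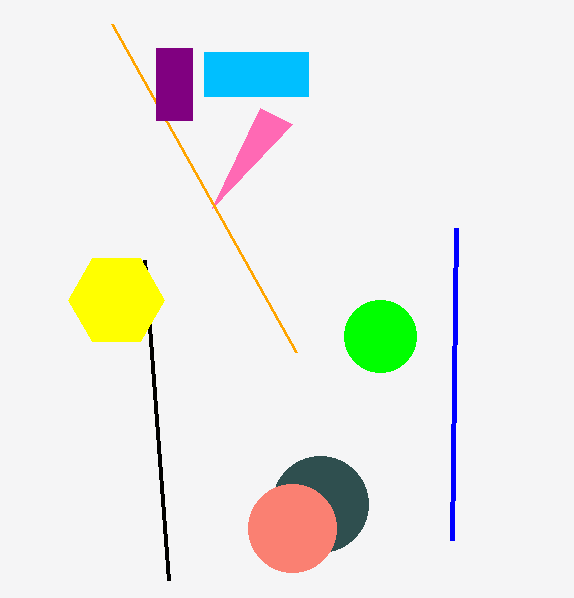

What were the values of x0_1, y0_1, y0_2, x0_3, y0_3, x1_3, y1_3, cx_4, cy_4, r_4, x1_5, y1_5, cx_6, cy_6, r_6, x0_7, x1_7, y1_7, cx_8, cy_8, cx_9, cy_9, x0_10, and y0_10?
x0_1 = 260, y0_1 = 108, y0_2 = 24, x0_3 = 156, y0_3 = 48, x1_3 = 192, y1_3 = 120, cx_4 = 320, cy_4 = 504, r_4 = 48, x1_5 = 168, y1_5 = 580, cx_6 = 116, cy_6 = 300, r_6 = 48, x0_7 = 204, x1_7 = 308, y1_7 = 96, cx_8 = 292, cy_8 = 528, cx_9 = 380, cy_9 = 336, x0_10 = 452, y0_10 = 540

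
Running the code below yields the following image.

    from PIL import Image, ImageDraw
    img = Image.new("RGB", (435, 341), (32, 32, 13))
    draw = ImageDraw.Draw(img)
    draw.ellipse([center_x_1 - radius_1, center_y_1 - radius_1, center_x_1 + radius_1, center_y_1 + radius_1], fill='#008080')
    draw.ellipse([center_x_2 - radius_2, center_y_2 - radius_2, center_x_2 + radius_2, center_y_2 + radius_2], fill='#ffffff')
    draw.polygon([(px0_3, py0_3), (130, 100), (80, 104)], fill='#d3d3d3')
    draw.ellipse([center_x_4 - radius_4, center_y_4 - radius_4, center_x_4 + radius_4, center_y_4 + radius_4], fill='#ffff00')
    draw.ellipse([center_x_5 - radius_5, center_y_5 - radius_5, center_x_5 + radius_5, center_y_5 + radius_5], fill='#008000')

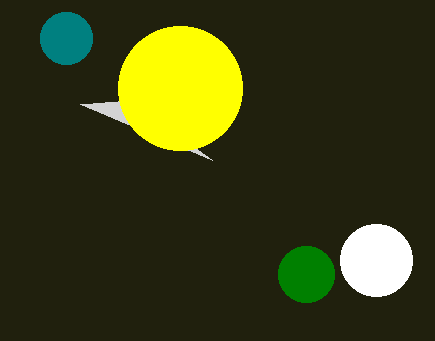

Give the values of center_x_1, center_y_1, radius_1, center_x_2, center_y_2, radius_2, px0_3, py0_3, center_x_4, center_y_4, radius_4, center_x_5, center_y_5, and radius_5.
center_x_1 = 66, center_y_1 = 38, radius_1 = 26, center_x_2 = 376, center_y_2 = 260, radius_2 = 36, px0_3 = 212, py0_3 = 160, center_x_4 = 180, center_y_4 = 88, radius_4 = 62, center_x_5 = 306, center_y_5 = 274, radius_5 = 28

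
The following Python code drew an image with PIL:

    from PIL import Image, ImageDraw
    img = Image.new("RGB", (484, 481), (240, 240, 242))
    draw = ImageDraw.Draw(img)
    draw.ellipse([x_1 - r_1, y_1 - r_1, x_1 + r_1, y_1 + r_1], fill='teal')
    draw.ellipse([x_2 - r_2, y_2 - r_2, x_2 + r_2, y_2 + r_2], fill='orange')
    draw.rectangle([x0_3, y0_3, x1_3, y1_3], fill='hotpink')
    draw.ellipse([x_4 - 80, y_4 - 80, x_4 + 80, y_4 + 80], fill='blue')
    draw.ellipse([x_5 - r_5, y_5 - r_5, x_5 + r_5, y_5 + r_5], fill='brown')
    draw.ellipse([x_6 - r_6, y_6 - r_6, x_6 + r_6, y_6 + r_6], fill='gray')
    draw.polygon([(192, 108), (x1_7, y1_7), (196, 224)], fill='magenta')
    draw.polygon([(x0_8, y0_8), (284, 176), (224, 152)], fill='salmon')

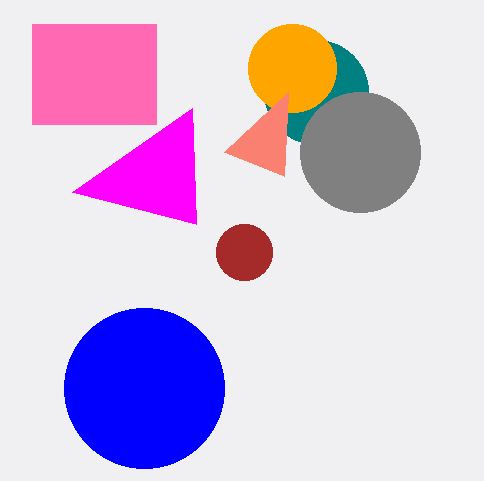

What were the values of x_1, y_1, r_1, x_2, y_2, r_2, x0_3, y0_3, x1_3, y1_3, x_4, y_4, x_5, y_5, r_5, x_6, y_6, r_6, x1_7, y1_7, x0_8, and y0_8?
x_1 = 316, y_1 = 92, r_1 = 52, x_2 = 292, y_2 = 68, r_2 = 44, x0_3 = 32, y0_3 = 24, x1_3 = 156, y1_3 = 124, x_4 = 144, y_4 = 388, x_5 = 244, y_5 = 252, r_5 = 28, x_6 = 360, y_6 = 152, r_6 = 60, x1_7 = 72, y1_7 = 192, x0_8 = 288, y0_8 = 92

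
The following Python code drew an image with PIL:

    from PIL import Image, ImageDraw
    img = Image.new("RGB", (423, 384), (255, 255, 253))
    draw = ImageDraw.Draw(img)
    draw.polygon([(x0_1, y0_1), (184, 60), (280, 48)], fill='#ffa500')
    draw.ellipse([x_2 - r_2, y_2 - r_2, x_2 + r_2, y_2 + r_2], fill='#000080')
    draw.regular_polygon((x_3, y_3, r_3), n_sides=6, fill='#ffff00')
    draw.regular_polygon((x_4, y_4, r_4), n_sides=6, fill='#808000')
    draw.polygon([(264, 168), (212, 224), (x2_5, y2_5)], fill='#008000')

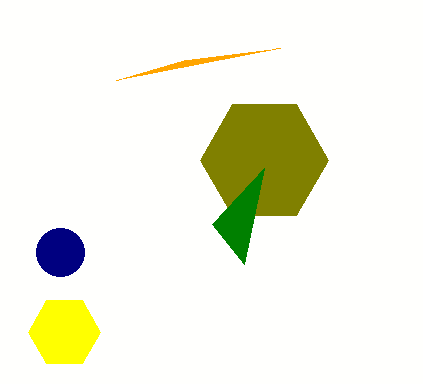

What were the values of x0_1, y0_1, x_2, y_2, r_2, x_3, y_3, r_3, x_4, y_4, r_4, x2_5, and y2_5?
x0_1 = 116; y0_1 = 80; x_2 = 60; y_2 = 252; r_2 = 24; x_3 = 64; y_3 = 332; r_3 = 36; x_4 = 264; y_4 = 160; r_4 = 64; x2_5 = 244; y2_5 = 264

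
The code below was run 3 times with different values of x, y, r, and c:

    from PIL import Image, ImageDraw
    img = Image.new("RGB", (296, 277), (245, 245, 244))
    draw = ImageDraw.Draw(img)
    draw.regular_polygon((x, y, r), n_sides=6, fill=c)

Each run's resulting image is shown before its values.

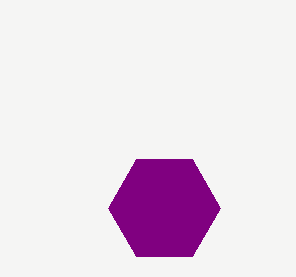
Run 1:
x = 164
y = 208
r = 56
c = 'purple'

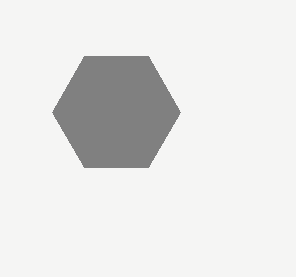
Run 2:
x = 116, y = 112, r = 64, c = 'gray'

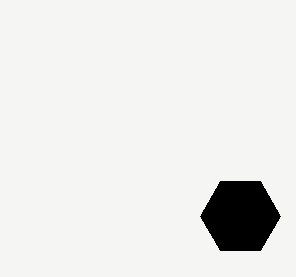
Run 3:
x = 240
y = 216
r = 40
c = 'black'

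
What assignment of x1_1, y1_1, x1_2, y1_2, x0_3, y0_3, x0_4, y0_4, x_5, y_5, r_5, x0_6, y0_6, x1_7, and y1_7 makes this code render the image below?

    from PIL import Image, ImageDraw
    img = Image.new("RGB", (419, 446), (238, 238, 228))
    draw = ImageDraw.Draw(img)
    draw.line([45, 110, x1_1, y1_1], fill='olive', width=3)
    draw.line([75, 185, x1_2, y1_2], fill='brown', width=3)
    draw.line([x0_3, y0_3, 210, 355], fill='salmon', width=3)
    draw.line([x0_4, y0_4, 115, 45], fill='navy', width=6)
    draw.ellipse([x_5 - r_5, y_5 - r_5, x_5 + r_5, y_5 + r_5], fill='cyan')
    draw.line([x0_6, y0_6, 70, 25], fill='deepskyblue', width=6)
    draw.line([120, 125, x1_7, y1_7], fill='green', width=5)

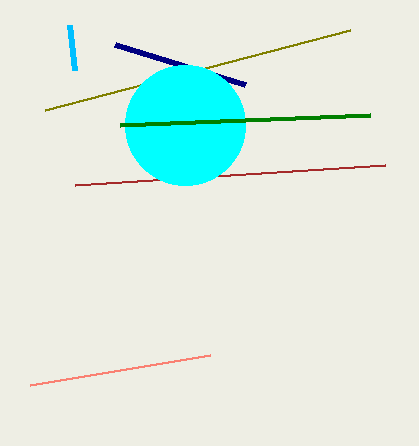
x1_1 = 350
y1_1 = 30
x1_2 = 385
y1_2 = 165
x0_3 = 30
y0_3 = 385
x0_4 = 245
y0_4 = 85
x_5 = 185
y_5 = 125
r_5 = 60
x0_6 = 75
y0_6 = 70
x1_7 = 370
y1_7 = 115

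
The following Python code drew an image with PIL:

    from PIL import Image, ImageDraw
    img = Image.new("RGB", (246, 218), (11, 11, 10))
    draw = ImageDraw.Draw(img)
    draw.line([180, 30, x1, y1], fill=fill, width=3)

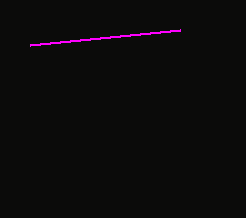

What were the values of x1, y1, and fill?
x1 = 30, y1 = 45, fill = 'magenta'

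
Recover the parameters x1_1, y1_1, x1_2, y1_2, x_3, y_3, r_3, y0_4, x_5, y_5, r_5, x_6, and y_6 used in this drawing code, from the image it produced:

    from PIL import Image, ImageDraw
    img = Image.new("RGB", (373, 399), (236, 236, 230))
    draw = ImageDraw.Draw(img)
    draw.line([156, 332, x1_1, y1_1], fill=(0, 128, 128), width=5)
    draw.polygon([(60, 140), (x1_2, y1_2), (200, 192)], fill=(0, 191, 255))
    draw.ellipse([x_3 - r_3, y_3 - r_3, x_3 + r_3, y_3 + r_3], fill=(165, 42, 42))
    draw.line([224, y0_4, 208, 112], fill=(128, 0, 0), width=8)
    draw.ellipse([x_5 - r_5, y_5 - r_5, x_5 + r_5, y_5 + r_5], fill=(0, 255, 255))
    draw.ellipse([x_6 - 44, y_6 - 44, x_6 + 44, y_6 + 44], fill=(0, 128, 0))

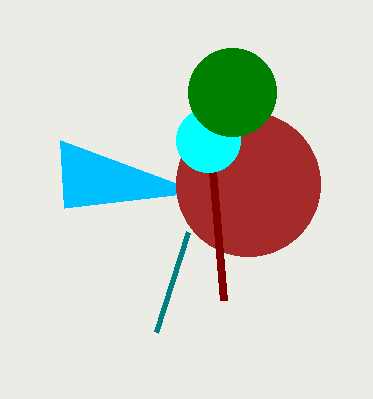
x1_1 = 188; y1_1 = 232; x1_2 = 64; y1_2 = 208; x_3 = 248; y_3 = 184; r_3 = 72; y0_4 = 300; x_5 = 208; y_5 = 140; r_5 = 32; x_6 = 232; y_6 = 92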